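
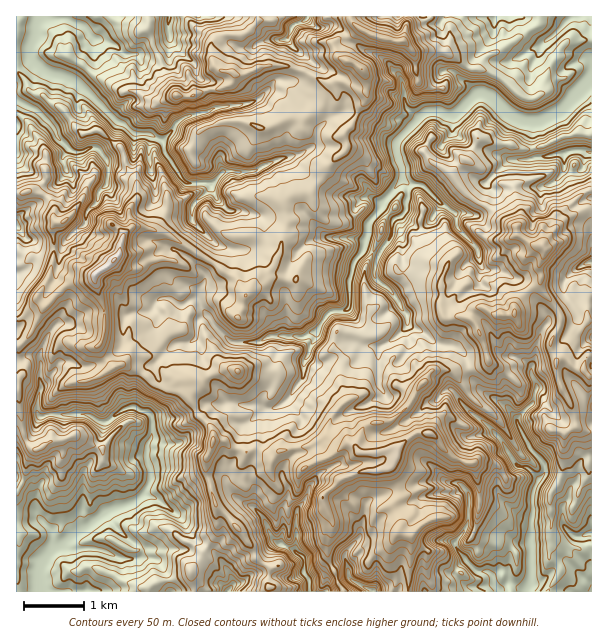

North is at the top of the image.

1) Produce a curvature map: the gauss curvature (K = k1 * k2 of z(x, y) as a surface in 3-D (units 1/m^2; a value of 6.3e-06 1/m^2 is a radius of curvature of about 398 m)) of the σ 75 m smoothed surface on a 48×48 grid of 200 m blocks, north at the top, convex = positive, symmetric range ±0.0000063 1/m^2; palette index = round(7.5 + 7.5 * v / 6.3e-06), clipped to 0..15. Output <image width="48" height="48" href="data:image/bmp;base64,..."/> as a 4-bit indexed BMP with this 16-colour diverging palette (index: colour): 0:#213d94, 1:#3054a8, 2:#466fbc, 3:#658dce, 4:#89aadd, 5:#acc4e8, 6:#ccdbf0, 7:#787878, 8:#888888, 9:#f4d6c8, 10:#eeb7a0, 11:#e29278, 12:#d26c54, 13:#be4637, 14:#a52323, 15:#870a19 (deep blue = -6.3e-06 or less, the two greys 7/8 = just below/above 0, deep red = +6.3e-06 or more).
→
<image width="48" height="48" href="data:image/bmp;base64,Qk32BAAAAAAAAHYAAAAoAAAAMAAAADAAAAABAAQAAAAAAIAEAAATCwAAEwsAABAAAAAAAAAAlD0hAKhUMAC8b0YAzo1lAN2qiQDoxKwA8NvMAHh4eACIiIgAyNb0AKC37gB4kuIAVGzSADdGvgAjI6UAGQqHAHd3eJh3nEhYjbffqQcKH3Zpl3h4dolXeHh3iIdXeTbodXggXsdPW0ZnWWl5eGdoeHh3eZiXl5imeHoP8HkXinh3eExXeXeneHh3hmiHeIZmV4U5D4ZKZ4h1iiaXd3h3Z5hnd3qHeHhFZ4mPkoqXl4qWmPqnd5iXmGh3eHdnepiGdsmHZXfHV3iEOIgIiHdZd2p3d3h4eHyXpXg4epuGZ4d3n/DHd4h1uXmHeHiHd2iImFuJV2+IiIh2aHeHdmWZiIiIeGeHZXh3d3d5SkgYmHZ4do8JmZS4djioh5h7aIhlSId4aqSoWIZ3aKo5akqSiGWIeJtYeIh6eIeIfIVoaIpoRnn0bBfDeK+Fd1mIl3Z6h2hpdndnl3mKeETYp6eGhiaXegVomXi39Vh4hnd5h3lEhoxHN3d3h0Onn3mHhXmTeJiIeYd3d4Z293w9V2r3h39mhUheeXd0Z4d4d4dneZN2ZWlJv0uHZ2hImYiba3dmiHeHh4d4hqlmipiZcwonhqWId3eYiIWIh2d4d4d5mKlkdodmirV6cZi42oeHWHiJZ6Z4hnd3d2pd13ZoapuGnKZVZ3mUV3eHV/ZnlWd3h3eXlWRcVqaHbBmIh2CXd3d4ZYdXioh3h3h3d3h7l3l5b5hZd9mHd3eIaZSYiwh3h3d3dolVeHKnc4hniHh3h3h3dVZ3g/7ZaIZ2doimeZOHdIV6iImId4h3WPpmXZCXBnuGe2dnipeXe0eneHSIeIh3eZeIaYsveIeWiXd2j3dnd42Gd0WXiId3d3hoeGfgireHd3Z4d0dndoh2Rsh6d3d4h3iHeYmKmWhneHh4eFd5iYl3dvWGeIeJh3h3aIdoaE53d3hmd4SIaYd2h3n2dnlnV3h3d4d5RW5neYOliIV4iaZid3h3Z4d3dXeHd4nIY1hod/r2Z3zndFlgxll4uHZ3iIh4iGdTeKd5d2B1ixmYdneumX94N3XEhod3d2euh/Rya2fHj5eHiFaa9gpip1avmIV3eHiIQyaqdNOEZ3l4aKUYd4aWhqhgcad4h4d3ls1fq3hVhod3Z/o3hI91pNd2/sl4d4Z4dmRwaJiJhlqYi4VG2PGainkFJYd4h3eHm6R0h4eEeXilaIjXVuZkhnj/anK3doh3aZaIxVioeYi0ttfmhjt0dQnmh7x4pXeKd4dPiapXemZeOTeHadDZdpmHVXeHaHeHZqwphYR4LkSGeadon+eUagbMV3iHeIeIh4d49pjpiJqHelaICHaYh2lmiYh3eIh3J3h3FqiomGZ5iHhtp2ZmqkmHt2h3d3d4WXclpycldohmd3h3aHflRo+FCYand4d4i3iITneZipm3iGeIiHaId2dnOad3d3d3Z3aPDWWYSIiGd3h3hUd5hmiW2JWHZXhov4+Cn1aleHdoh3d5loh2xGdYl3iJiVeedDlpRIWGiHiIiHd5mJh2gpmId2kYopeFNYfIRYd3h3mHd4d3h4h5trh1tnhoqLhQiKW4iIeIiGh3lod3aIdnmniYl4ePgPhsaJq1aId5eGmIeA=="/>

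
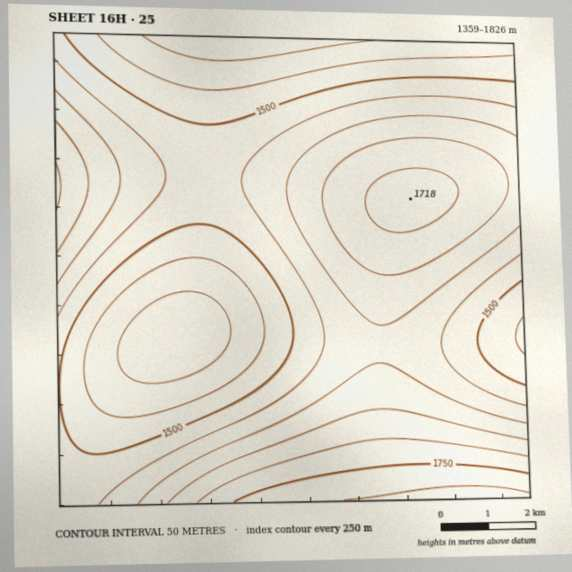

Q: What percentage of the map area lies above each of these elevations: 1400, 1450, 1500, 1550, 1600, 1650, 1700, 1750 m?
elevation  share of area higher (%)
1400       95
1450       85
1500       70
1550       52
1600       35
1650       21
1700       9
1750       4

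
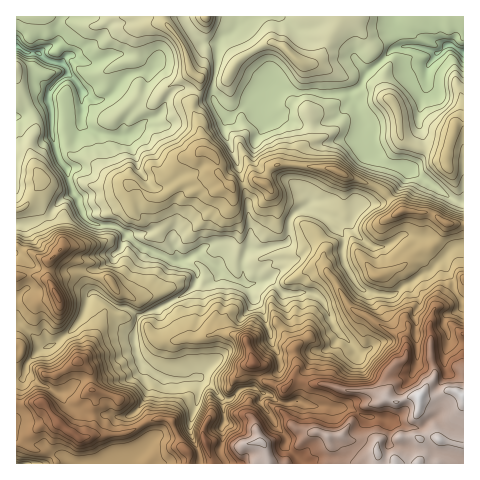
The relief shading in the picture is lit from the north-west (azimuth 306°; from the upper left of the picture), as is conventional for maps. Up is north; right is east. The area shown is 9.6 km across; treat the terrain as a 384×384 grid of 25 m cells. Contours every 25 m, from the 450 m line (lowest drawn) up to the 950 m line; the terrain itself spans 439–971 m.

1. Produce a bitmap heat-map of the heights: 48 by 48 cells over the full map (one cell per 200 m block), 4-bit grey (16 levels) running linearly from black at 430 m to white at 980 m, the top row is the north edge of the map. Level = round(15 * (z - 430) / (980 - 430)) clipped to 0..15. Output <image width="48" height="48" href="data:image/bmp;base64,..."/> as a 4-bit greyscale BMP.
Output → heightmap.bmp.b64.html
<image width="48" height="48" href="data:image/bmp;base64,Qk32BAAAAAAAAHYAAAAoAAAAMAAAADAAAAABAAQAAAAAAIAEAAATCwAAEwsAABAAAAAAAAAAAAAAABEREQAiIiIAMzMzAERERABVVVUAZmZmAHd3dwCIiIgAmZmZAKqqqgC7u7sAzMzMAN3d3QDu7u4A////AIiZmZmZmZmZq7vMvN7u3c3d3e7u7u7u7qqqqqqpmZmZq8vLze7tzN3d3d7u7u7u7qqqu8y7qpmZq6vLve7tzN3e7t7u7u7u7qu7zMzLu7qZqorKq97czd7u7t3d3u7u7qq8zLu6qqq7unm6m83Lzd3MzdzMze7u7qvMy6qqqZmqqXe6nNy7zLu7vMzd3e7u7qvMuqu7u5iIh2aZiburuqu7vM3u7u/u7pq6qqu7updmZmZ3iKqay7vM3d3u7u/u74maqqu6iHZlVVVnmpmrzMzd3Mzd3d7u7oiru6uph2VVVVVnm7u6rMvMuqrN3c3t3YiZq7uodmVWZmVWeszKm7qqqIis3czd3Zh4iruodlVmZmZmeby6m6mZh3ebzczczZh3eKqYdlZnd3d3eLuYmqmId3eJvMzcvJh3d4iHZlZ3d4iIibuYmqqXd3iJq7vcvIiIh3d3ZlZ3d3eIiJmIiJmHd4maq7vLu4iImHd3ZmZmZ3d4h3h4h4h2eJqpqqvLqomZunZ3ZmZVZmZ3d2Vnd3d2eZmImpq7qZmaunZmd3dmVVZmZlRWZmZmiYd3eJmqqZmbuXZniHd2ZVVVVURVVVZniGZnd3iZmZmrqHd4h3ZmZlREREREZmZ4h2eIh3eIiZmqmId3dmZmVUREREREVnd4dmiIiId3iZmaqYh2VlVVRERERERVVWeIZniIiIh3eImauph2VVRERERERERVVVZ3Znd3iIiHd4iJqpl2VERERFREREREVWZ3ZnZ3eIiId2Z3mYdlVERVVVVVVVVVVWZmVmeId4iIiFVWZ2RERFVVVVZmZlVWVWZlVWeJiIiJmVVVVUNFVmZmVVZmd2ZmZVVVVVaJmZmZh2ZlVTNFZmZmZmZ3d2Z3ZVVVVVVnmZmHVVZmVDRVZnd3dnd3eGZ4dVVVVVVnd3ZURFZmUzRVZ3dnd3d4iHeIdVVWZmd3ZVREVVZmU0RVZ3Znd3eIh3iHZVZniIdlRDNFZlZlQjRFVmZ3d3eIhmd4d3iJmGREMzRWdkVUMzRERVVmd4iIdWZ4h3d3dUMzMzRndkVEIzNERERWd4iIZWVWZmZVVDMzRFVXdkRDIzMzMzRFVniGRVRFVVVUQzM0VVVWdkRCMzMzMzNERWd1REQ0REVUQzM0VVRWd0RCMzM0QzM0RGZkM0MzM0REQzM0VURVdzQyIyIzRERERWZTMzMzM0REMzM0VUNFZkQyMyIzNERERWVDMzMzM0REMzNFZUMzVkMiMyIjM0RERVVDRDMzMzMzMzNFVDMzRUMyIyIzMzREVVZUVDMzM0REMzNEQzMzRUMzISMzMzM0RWZUVUMzNFVERDM0MzIjREMyISMzMzMzRWZUVUQzNWVVRDMzMzIjMzIRIiMzM0MzRWVURVRERmVVQzMzMzIiMhESIiMzNERDRWREREVVZVVVRDRDIiIhESMzIzM0REREVlRERERVVURFRERDMyIiIjMzMzRERVVVZUVURERERERFVEQzMzMzMzMzMzRERVVWZVVkREREREREVUQzMzMzMw=="/>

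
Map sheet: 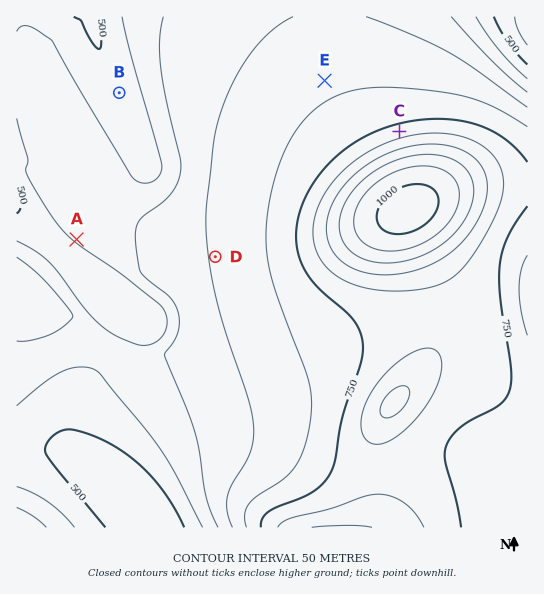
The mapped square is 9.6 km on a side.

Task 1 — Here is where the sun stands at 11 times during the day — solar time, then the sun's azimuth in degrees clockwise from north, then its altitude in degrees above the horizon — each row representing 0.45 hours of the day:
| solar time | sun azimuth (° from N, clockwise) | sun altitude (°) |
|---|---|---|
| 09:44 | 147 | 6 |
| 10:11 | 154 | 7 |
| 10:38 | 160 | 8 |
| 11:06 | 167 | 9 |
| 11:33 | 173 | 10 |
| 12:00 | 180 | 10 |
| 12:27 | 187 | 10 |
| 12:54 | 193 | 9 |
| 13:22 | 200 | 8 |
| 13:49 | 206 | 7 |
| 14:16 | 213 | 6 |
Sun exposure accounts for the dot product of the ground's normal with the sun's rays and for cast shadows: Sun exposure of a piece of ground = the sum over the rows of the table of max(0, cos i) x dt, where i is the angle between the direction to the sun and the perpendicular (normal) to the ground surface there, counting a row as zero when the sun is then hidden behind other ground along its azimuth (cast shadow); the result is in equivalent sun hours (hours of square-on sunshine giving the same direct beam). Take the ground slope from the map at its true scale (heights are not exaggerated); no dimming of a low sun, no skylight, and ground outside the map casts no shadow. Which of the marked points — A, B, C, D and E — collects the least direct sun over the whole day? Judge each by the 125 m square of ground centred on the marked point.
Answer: C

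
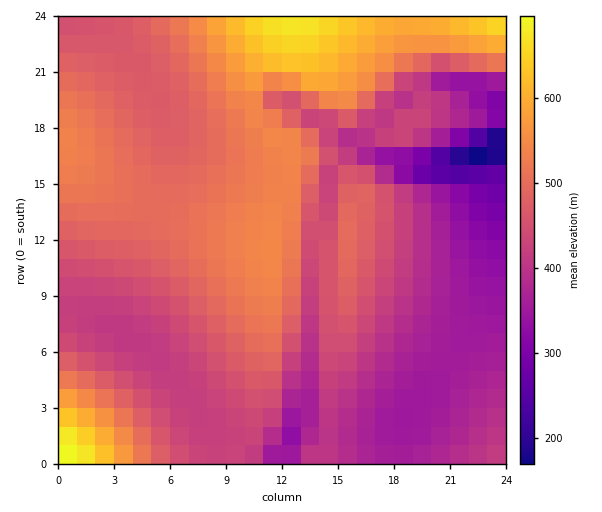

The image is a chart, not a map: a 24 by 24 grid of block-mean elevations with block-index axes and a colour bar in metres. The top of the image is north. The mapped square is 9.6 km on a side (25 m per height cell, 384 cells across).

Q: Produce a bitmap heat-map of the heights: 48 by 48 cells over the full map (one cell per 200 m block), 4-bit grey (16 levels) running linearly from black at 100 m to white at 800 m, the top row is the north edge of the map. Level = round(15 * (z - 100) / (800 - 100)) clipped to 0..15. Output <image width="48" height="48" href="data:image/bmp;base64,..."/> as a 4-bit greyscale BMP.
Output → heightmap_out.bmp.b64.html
<image width="48" height="48" href="data:image/bmp;base64,Qk32BAAAAAAAAHYAAAAoAAAAMAAAADAAAAABAAQAAAAAAIAEAAATCwAAEwsAABAAAAAAAAAAAAAAABEREQAiIiIAMzMzAERERABVVVUAZmZmAHd3dwCIiIgAmZmZAKqqqgC7u7sAzMzMAN3d3QDu7u4A////AN3cy7qZiId3d3d2ZVZ3dmZmZmZmZmZnd93Mu6qZiHd3d3d3ZVVndmZmZVVmZmZmd9zMu6qYiHd3d3d3ZlVmdmZmVVVWZmZmd8zLuqmYh3d3d3d3dlVWdmZmVVVVZmZmZ8y7qpmIh3d3d3d3dlVWdmZmVVVVVmZmZru6qZmId3d3d3d3d2VWd2ZmZVVVVmZmZrqqmZiId3d3d3d3h2VWd2ZmZVVVVmZmZqqZmIiHd3d3d3eIh2VWd3ZmZlVVVWZmZpmZiId3d3d3d3iIiHZWd3ZmZmVVVWZmZpmIiHd3d3d3d4iIiHZmd3dmZmZVVWZmZoiId3d3d3d3eIiIiHZmd3d2ZmZlVVZmZoh3d3d3d3d3eIiIiIdmd3d2ZmZmVVVmZod3d3d3d3d3iIiJmYdmeHd3ZmZmZVVVVnd3d3d3d3d4iIiZmYdmeId3dmZmZlVVVXd3d3d3d3eIiImZmYdneId3dmZmZlVVVXd3d3d3d3eIiJmZmZh3eIh3d2ZmZlVVVXd3d3d3d3iIiJmZmZh3eIh3d2ZmZlVVVXd3d3d3d4iIiZmZmZh3eIiHd3ZmZlVVVXd3d3d3eIiImZmZmZh3eIiHd3ZmZlVVVXd3d3d4iIiJmZmZmZh3eIiId3ZmZlVVVXd3d4iIiIiJmZmZmZh3eIiId3dmZlVVVXeIiIiIiIiZmZmZqpmHeJiIh3dmZlVVVYiIiIiIiImZmZmZqpmHeJiIh3dmZlVVVYiIiIiIiJmZmZmZqpmHeJiIh3dmZlVVVYiIiIiIiZmZmZmZqpmHeJmIh3dmZVVVVYiIiIiJmZmZmZmZmpmHeImIh3dmZVVURImZmZmZmZmZmZmZmZmHeImIh3dmZVVURJmZmZmZmZmZmZmZmZmHeImIh3dmZVVERJmZmZmZmZmZmZmZmZmHd4mIiHdmZVVERJmZmZmZiImZmZmZmZmYd4iIh3ZlVVVERJmZmZmZiIiJmZmZmZmYd4iIdmVURERERJmZmZmYiIiJmZmZmZmYd3iHZUQzMzMzM5mZmZmIiIiImZmZmZmZh3dmVURDMiIiIpmZmZmIiIiImZmZmZqZh3ZlVWVVQzIREpmZmZiIiIiIiZmZmqqZh2Zmd3dmVUMyEZmZmZiIiIiIiZmZqqmIdmd3d4d3ZlVDMpmZmYiIiIiImZmZqZiHd3d2d3d3ZmZVRJmZmYiIiIiImZmamYd3eJiHZnd3d2ZmVZmZmIiIiIiImZmpiHeImamIdmd3d2ZVVZmZiIiIiIiJmZqph4iZqqqZh2Z3dmVVRJmYiIiIiIiJmaqqmZmquqqpmHZnZVVERZiIiIiIiIiZmaqqqqu7u6qqmYd3ZVVmZoiIiIiIiIiZmqq7u7u7u7qqqZiId3eIiIiIiIiIiImZqqq7u8y7u7uqqqmZiJmZqoiIiIiIiImZqqu7zMzMu7u6qqqqqqqqqoiIiIiIiJmaqru8zMzMzLu7qqqqqqq7u4iIiIiIiZmaqrvMzMzMzMu7u6qqu7u7vHeIiIiIiZmqq7vMzMzMzMu7u7u7u7u8zA=="/>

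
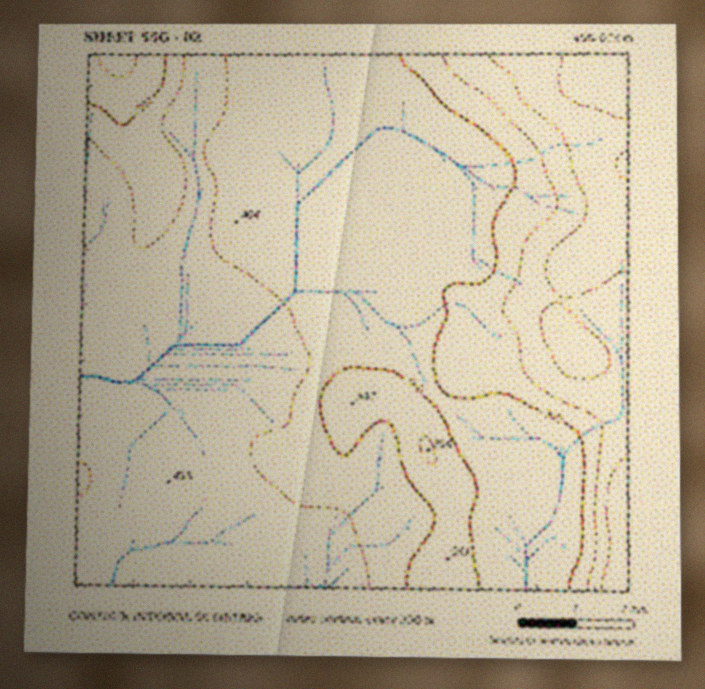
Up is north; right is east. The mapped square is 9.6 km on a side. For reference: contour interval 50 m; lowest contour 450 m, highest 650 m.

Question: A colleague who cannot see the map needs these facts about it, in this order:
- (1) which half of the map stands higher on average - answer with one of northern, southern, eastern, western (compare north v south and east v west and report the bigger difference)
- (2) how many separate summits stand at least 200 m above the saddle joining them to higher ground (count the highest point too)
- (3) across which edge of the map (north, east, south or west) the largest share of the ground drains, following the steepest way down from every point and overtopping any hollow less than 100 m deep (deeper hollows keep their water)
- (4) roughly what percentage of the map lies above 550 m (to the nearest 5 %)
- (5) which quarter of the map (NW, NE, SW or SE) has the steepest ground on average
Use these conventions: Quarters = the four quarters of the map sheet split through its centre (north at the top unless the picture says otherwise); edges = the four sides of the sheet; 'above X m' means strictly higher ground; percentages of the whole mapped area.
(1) The eastern half stands higher on average than the western half.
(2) There is 1 summit with 200 m or more of prominence.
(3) Drainage is mainly to the west: more ground falls towards that edge than towards any other.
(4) Roughly 15 % of the ground is higher than 550 m.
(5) Slopes are steepest in the south-east quarter.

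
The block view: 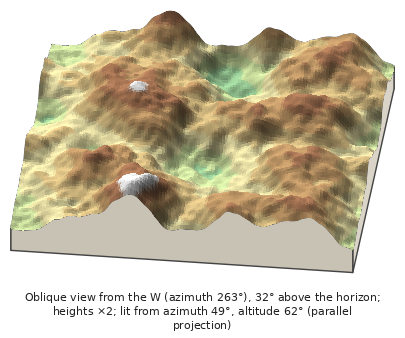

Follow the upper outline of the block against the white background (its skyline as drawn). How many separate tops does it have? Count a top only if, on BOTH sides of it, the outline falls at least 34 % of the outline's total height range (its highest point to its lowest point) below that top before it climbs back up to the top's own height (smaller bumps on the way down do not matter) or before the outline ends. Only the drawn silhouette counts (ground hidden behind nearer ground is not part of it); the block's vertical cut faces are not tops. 0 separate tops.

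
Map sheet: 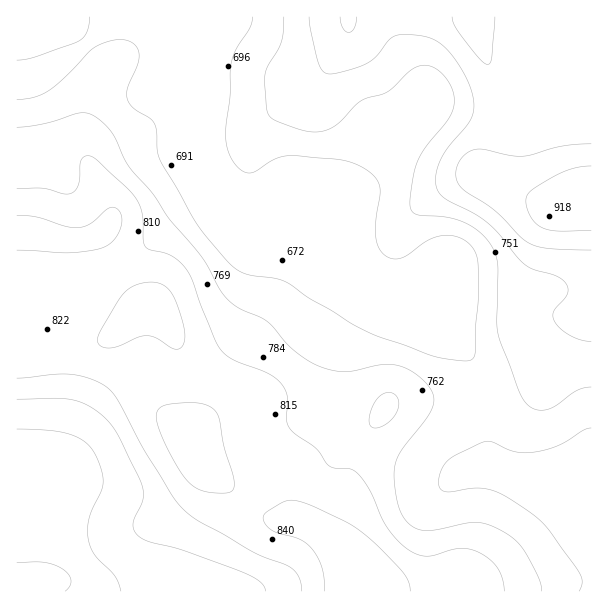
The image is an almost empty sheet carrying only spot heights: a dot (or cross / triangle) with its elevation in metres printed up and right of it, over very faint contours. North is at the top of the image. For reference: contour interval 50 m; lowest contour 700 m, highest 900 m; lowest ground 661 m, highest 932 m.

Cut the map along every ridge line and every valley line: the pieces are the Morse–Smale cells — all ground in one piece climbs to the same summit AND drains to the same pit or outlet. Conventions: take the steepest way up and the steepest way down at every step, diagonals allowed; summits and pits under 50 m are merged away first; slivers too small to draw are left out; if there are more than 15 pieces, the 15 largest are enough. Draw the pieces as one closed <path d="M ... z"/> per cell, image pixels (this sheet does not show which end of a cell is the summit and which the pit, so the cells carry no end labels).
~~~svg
<path d="M195 16l-76 2-14 8-19 20-12 8-38 12-20 2 0 259 4 11 9 6 13 5 29 0 16-3 23-9 31-30 8-1 6 2 13 15 8 19 2 18-4 27 0 18 6 15 12 17 8 25 15 14 46 38 15 6 29 2 22 14 25 28 6 12 1 16 232 0-1-22-31-42-19-18-18-12-24-25-10-20 0-43-2-24-8-18-22-30-13-10-35-14-24-24-61-28-17-12-43-18-9-9-18-9-18-19-18-31-2-12 1-53-3-12-8-15 4-19 6-15z"/><path d="M591 16l-14 1-33 81-17 16-17 7-15 0-58-17-7 10-14 13 0-7 11-24 0-6-18-27-11-21-5-26-196 0 1 22-10 28 0 6 8 15 3 12-1 53 2 12 10 18 13 19 13 13 18 9 9 9 43 18 17 12 61 28 24 24 35 14 13 10 22 30 8 18 2 24 0 43 10 20 24 25 18 12 19 18 32 44z"/><path d="M149 306l-12 4-27 27-12 6-18 5-44 0-12-6-8-13 0 219 35 0 27 10 13 15 7 19 259 0 1-16-6-12-25-28-22-14-29-2-15-6-46-38-15-14-8-25-12-17-6-15 0-18 4-27-2-18-4-12-9-13z"/><path d="M576 16l-181 0-1 11 4 15 11 21 18 27 0 6-11 24 0 5 9-5 12-16 58 17 15 0 17-7 17-16 33-80z"/><path d="M123 16l-106 0-1 50 20 0 38-12 12-8 27-26z"/><path d="M51 548l-35 1 1 43 80-1-6-18-13-15z"/>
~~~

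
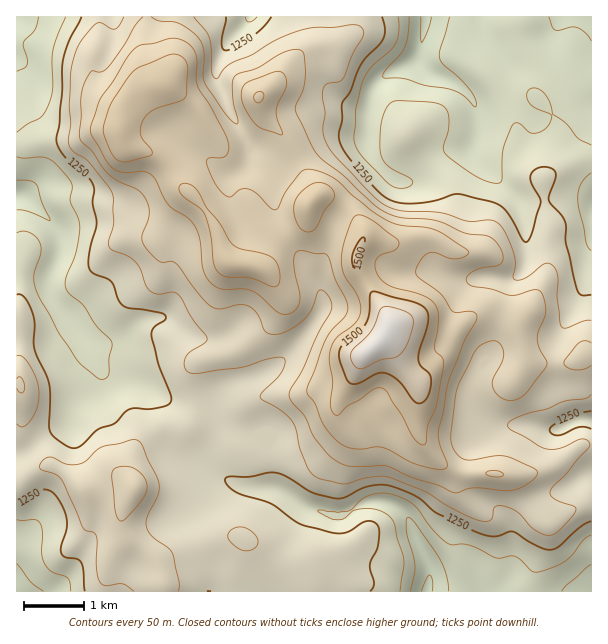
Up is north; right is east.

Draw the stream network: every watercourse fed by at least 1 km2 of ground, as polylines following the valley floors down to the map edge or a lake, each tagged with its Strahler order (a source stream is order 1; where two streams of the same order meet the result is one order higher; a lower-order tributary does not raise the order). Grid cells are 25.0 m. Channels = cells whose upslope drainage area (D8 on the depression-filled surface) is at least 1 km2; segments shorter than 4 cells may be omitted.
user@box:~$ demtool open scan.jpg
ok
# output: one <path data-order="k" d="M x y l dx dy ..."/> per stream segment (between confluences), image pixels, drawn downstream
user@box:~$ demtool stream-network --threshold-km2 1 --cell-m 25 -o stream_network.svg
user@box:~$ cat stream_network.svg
<path data-order="1" d="M50 591l-33 0"/><path data-order="1" d="M507 579l-12 12-15 0"/><path data-order="1" d="M17 548l0 43"/><path data-order="2" d="M387 503l12 6 9 9 2 6 1 1 0 3 5 8 0 3 6 9 0 3 4 7 2 9 1 2 0 15-1 1 0 5-2 1"/><path data-order="2" d="M273 488l3 0 9 4 9 8 2 0 3 3 10 6 3 0 2 1 7 0 2 2 10 0 2 1 13 0 8-6 9-4 6 0 1-2 12 0 3 2"/><path data-order="2" d="M228 480l2 2 3 0 4 3 5 0 1 1 27 0 3 2"/><path data-order="1" d="M215 479l10 0 3 1"/><path data-order="1" d="M267 450l0 32 6 6"/><path data-order="1" d="M513 426l24 0"/><path data-order="2" d="M537 426l3 0 2 2 6 0 1 1 11 0 6-3 3-3 6-1 1-2 15 0"/><path data-order="1" d="M72 416l0-5 2-1 1-6 24-24 0-12-1-3"/><path data-order="1" d="M131 380l-12 0-2-2-4 0-3-1-12-12"/><path data-order="1" d="M477 371l-7 15 0 16 3 6 15 15 40 0 2 2 6 0 1 1"/><path data-order="2" d="M98 365l-3-3-6-12 0-3-11-15-1-5"/><path data-order="1" d="M219 338l-27 0-6-3-4-5-2 0-10-10-3 0-2-2-12 0"/><path data-order="3" d="M77 327l-3-3-6-10-14-14-4-9 0-16 9-18 0-5 1-1 0-15-1-2 0-3-3-3 0-1-30-30-5 0-1-2"/><path data-order="2" d="M153 318l-6 0-6 3-18 18-3 2-4 0-2 1-22 0-15-15"/><path data-order="1" d="M170 305l-3 6-6 6-6 0-2 1"/><path data-order="1" d="M582 291l3-6 0-6 2-1 0-5 1-1 2-9 1-2 0-55"/><path data-order="1" d="M320 288l0 3 1 2 0 18-7 10 0 2-12 13 0 2-6 6 0 1-24 24-15 8-9 1-2 2-4 0-2 1-3 0-1 2-6 1-15 15 0 12 1 2 0 4 2 2 0 15-2 1-1 9-2 2 0 19 15 15"/><path data-order="2" d="M479 278l36 0 10-11 0-6 2-1 0-27-2-2 0-7-1-2-2-10-1-2-2-7-4-6 0-2-39-39 0-3-2-1 0-12 2-2 0-4 1-2 0-21-1-1-2-8-3-3 0-1-12-12-10-6-8-2-12-6-10-10 0-6"/><path data-order="1" d="M438 273l6 2 2 1 4 0 2 2 27 0"/><path data-order="1" d="M32 192l-2 2-9 0-1 1"/><path data-order="1" d="M398 182l-3 0-21-21-5-9 0-5-1-1 0-35 1-1 2-14 1-1 0-3 3-6 14-14 6-3 3 0 15-7 3-3 1 0 2-3"/><path data-order="1" d="M251 158l0-5-2-1"/><path data-order="2" d="M249 152l-3-6 0-6-4-9-3-3-2-5-3-3-9-18-1-7-6-12 0-5-2-1 0-9 11-23 21-22 3-6"/><path data-order="1" d="M191 149l10 7 2 0 15 15 6 3 9 0 6-3 10-10 0-9"/><path data-order="1" d="M33 80l-3-3 0-2-13-13 0-6"/><path data-order="2" d="M419 56l0-5 1-1 0-5 2-1 0-6 1-2 0-6 2-1 0-8 1-1 0-3"/><path data-order="1" d="M501 56l-15-20-4-9 0-10-2 0"/><path data-order="1" d="M591 53l0-36"/>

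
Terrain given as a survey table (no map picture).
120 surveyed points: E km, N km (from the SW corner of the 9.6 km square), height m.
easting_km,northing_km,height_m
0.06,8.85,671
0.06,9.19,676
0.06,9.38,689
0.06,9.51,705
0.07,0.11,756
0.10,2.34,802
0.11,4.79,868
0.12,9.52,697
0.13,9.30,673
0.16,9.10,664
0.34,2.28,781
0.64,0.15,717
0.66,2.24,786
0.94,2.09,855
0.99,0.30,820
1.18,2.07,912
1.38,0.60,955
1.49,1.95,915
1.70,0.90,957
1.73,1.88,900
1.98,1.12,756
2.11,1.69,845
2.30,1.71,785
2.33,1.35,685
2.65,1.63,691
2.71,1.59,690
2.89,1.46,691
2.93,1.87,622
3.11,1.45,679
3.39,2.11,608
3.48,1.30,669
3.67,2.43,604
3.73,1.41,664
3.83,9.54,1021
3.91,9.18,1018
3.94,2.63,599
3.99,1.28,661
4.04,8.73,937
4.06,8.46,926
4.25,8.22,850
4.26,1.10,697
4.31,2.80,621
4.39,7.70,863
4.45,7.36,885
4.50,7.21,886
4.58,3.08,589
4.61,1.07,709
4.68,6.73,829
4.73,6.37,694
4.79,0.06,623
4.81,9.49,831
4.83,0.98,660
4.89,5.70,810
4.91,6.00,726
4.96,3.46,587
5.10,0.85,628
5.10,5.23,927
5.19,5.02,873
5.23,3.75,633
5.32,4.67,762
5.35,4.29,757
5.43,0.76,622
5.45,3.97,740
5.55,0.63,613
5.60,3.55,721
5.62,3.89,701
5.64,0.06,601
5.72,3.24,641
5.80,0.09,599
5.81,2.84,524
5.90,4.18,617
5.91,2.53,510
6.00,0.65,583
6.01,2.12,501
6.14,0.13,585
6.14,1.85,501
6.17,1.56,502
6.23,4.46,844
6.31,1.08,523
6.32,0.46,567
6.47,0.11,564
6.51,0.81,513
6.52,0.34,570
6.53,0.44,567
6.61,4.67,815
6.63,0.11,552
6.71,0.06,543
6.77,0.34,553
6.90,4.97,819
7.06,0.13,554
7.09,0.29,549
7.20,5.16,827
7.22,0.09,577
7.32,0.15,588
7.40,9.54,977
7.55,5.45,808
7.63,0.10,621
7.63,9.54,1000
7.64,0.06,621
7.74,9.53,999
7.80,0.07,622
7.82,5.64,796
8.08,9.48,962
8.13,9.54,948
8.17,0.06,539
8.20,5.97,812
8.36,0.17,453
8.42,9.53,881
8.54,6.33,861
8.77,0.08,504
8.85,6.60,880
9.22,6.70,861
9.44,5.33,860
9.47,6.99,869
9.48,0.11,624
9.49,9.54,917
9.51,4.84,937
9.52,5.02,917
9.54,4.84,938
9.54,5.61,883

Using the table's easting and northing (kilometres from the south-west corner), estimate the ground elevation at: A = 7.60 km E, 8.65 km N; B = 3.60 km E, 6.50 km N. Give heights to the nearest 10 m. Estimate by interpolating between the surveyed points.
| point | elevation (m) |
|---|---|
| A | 930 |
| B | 740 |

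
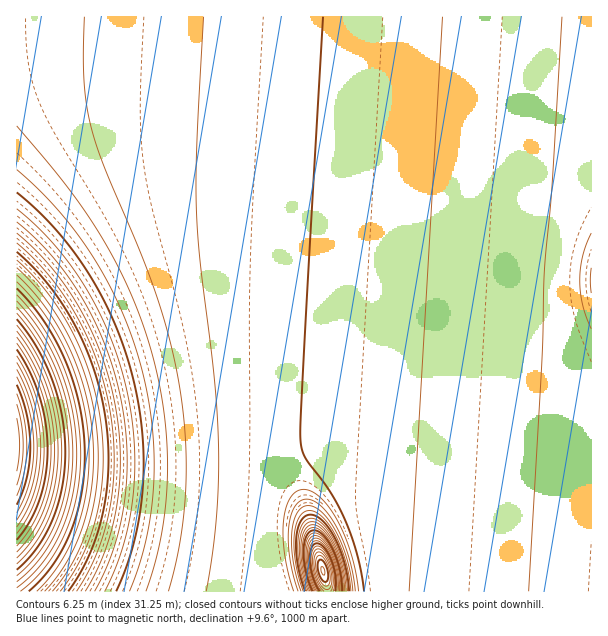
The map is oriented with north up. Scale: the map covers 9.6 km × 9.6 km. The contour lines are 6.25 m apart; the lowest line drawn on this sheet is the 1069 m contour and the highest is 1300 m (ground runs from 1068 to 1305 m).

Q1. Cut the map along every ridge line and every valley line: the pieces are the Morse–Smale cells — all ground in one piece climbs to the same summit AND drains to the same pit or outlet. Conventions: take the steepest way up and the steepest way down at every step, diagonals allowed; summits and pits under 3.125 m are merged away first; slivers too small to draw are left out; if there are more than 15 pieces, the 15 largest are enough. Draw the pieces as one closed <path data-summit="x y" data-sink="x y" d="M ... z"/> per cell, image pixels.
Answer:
<path data-summit="17 444" data-sink="591 281" d="M591 16l-575 1 1 575 259 0-6-32-4-30 4-38 10-24 11-11 18-7 47 0 236 14z"/><path data-summit="323 570" data-sink="591 281" d="M356 450l-53 1-12 6-14 16-7 19-4 38 5 39 7 23 314-1-1-127z"/>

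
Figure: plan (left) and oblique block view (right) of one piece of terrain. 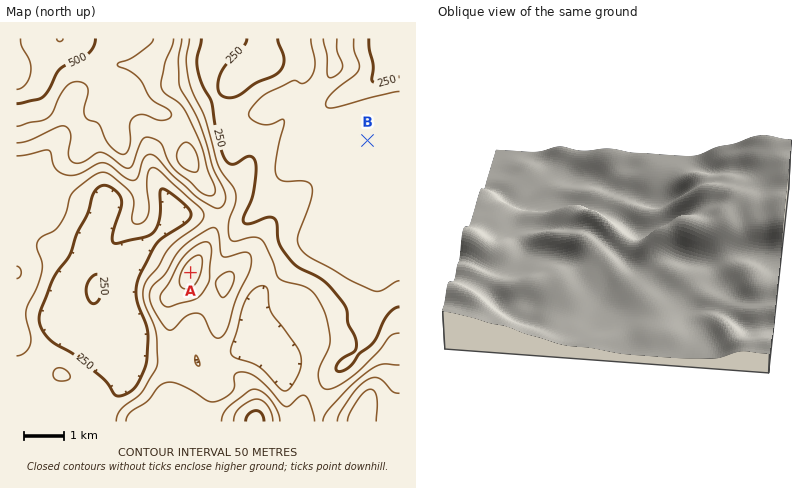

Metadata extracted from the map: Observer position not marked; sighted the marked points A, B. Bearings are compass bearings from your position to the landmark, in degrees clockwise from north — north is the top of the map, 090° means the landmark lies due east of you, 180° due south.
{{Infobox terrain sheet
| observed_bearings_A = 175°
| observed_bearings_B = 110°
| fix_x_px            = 173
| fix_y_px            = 70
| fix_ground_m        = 380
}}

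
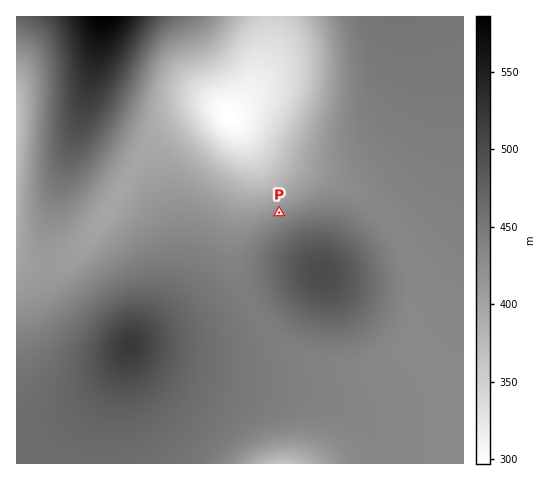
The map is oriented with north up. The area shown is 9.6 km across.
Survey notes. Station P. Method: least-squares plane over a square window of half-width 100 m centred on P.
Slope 4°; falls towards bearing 334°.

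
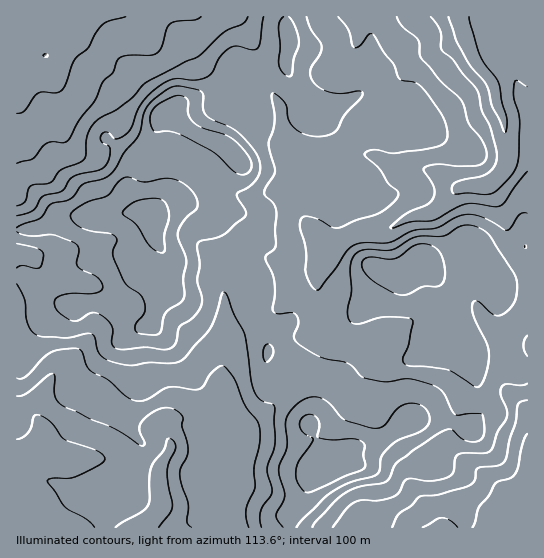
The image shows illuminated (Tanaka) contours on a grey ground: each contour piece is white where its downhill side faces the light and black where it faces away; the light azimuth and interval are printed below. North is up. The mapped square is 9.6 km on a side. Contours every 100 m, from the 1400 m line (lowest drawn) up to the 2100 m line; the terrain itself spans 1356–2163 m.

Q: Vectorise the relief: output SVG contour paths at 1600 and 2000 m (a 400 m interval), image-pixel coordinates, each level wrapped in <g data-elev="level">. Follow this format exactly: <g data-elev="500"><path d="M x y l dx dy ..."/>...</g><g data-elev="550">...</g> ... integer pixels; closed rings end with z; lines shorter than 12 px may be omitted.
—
<g data-elev="1600"><path d="M392 527l7-13 12-8 8-9 19-2 29-9 7-5 2-10 2-3 19-2 6-3 3-5 4-19 5-16 3-18 3-3 6-2"/><path d="M17 396l9-2 21-18 6-2 2 3 0 18 6 9 30 15 23 9 28 18 3-3-5-10-1-6 6-9 9-7 8-3 8 0 8 3 5 7-1 8 6 20-1 9-6 13-1 7 8 28-1 19 5 5"/><path d="M527 171l-12 15-10 16-5 4-6 1-19-3-9 0-9 3-23 13-23 2-18 6-3-1 16-13 20-9 7-6 1-5 0-5-10-18 1-4 13-3 20 2 19 0 7-4 3-7-1-6-4-9-13-17-7-22-21-20-19-22-2-5 0-9-2-5-16-14-5-9"/><path d="M201 17l-6 3-18 1-7 3-4 6-5 17-6 7-6 1-22 0-8 3-2 4-4 11-10 9-8 19-15 18-11 21-6 3-10-1-6 1-4 3-10 13-16 4"/></g><g data-elev="2000"><path d="M304 491l3 2 4-1 34-16 16-5 4-3 0-3-2-10 2-9-2-4-9-3-21 1-14-2-2-3 2-8 0-6-4-5-5-2-8 4-2 8 3 7 10 6-14 22-3 10 1 11z"/><path d="M142 334l12 1 5-2 7-20 15-11 3-5-1-19 3-17-8-22 0-6 7-13 12-11 1-6-3-8-5-6-8-6-9-4-10 0-18 3-15-5-5 0-7 5-10 13-23 8-11 7-4 5 3 7 8 5 10 4 19 3 6 4 1 4-4 11 2 8 10 21 4 5 11 7 5 9-1 10-7 9-2 5 2 5z"/><path d="M238 174l7 0 5-4 2-7-4-8-9-10-9-8-28-9-8-5-6-9 0-12-2-4-5-2-7 0-13 7-7 6-4 10 1 8 3 4 17 1 15 5 28 16 18 17z"/></g>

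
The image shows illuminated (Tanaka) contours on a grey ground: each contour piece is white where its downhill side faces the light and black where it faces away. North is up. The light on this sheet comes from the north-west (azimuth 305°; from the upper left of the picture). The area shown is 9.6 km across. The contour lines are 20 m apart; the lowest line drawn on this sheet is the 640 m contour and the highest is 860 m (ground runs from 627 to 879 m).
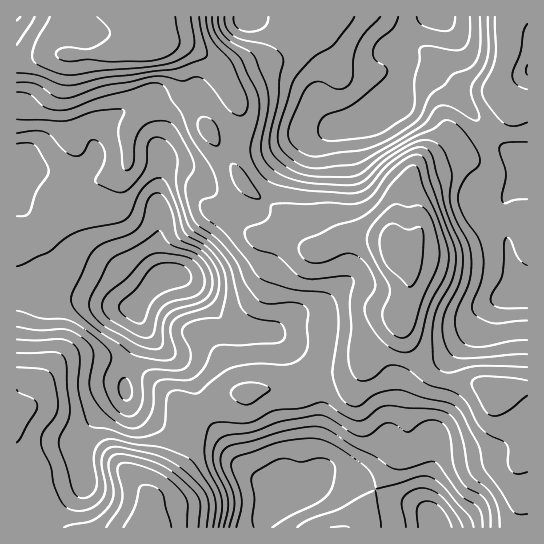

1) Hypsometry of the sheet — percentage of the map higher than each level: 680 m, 92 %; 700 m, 84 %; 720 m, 73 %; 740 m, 58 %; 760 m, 46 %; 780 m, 34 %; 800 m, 23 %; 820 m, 12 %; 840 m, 7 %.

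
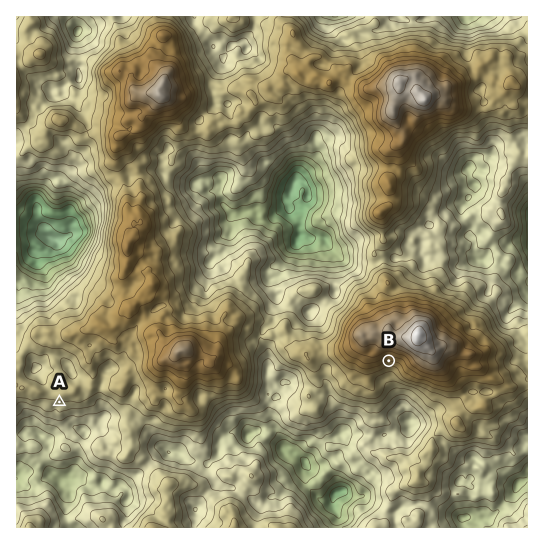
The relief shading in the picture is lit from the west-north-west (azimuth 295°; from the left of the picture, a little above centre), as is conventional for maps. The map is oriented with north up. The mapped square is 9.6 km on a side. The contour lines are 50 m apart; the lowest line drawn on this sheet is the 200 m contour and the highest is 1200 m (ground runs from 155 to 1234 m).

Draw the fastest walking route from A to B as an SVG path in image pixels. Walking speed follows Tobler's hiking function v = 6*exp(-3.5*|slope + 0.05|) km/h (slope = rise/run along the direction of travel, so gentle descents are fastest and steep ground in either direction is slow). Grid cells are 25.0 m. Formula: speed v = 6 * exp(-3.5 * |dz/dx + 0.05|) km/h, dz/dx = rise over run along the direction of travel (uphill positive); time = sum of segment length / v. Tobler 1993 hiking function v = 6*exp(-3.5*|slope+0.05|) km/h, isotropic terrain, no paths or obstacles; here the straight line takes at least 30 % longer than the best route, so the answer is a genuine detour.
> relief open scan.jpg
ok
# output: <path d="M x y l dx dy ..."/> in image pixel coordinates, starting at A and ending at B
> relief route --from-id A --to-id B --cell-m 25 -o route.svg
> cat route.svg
<path d="M59 402l20 0 6-3 2 0 11-5 3 0 10 5 4 4 16 8 3 0 3 2 4 4 2 1 10 0 2 1 3 3 15 7 16 0 10 5 2 0 2-1 19-19 8-4 9 0 3 1 15 0 12-6 12 0 9-6 7-2 6-7 14-7 2-5 3-3 5-2 14 0 8 4 2 0 6-3 9 0 13-7 4-4 6-2"/>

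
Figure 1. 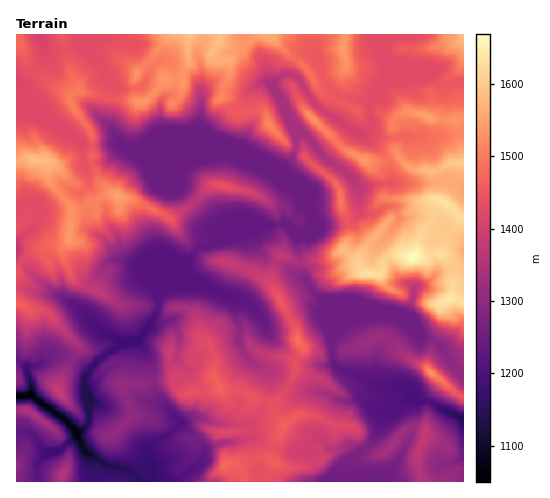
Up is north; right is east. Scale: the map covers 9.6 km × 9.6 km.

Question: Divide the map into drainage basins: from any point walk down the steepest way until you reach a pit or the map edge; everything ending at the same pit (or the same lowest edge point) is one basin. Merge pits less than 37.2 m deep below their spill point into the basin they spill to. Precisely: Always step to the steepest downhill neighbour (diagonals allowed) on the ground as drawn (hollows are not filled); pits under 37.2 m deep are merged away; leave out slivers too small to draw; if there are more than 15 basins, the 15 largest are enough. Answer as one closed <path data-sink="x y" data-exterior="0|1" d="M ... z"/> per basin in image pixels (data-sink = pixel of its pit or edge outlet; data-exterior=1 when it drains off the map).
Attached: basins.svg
<path data-sink="17 396" data-exterior="1" d="M463 34l-290 0-36 38-2 6 2 24-32-5-7-3-9 0-9-4-9 6 2 11 19 27 0 29 6 16 5 8 12 7-10 1-11 6-40-37-9-2 4 6 1 14 21 24-1 33-7 6-17-1-5 6-14 6-11 15 1 211 260-1 0-17-3-4 0-5 3-16 7-14-7-5-4-14 15-18 8-16-1-10 8-11 0-4-6-7-1-11-24-42 0-11 5-17 7-3 14 7 7 0 10-4 15-1 13-8 15 12 5 11 15 1 8 12 21 10 28 9 16-6 1-3 2-22-6-14-7-6-26 1 2-13 6-11 11-12 8-17 7 4 12 11 3 0z"/><path data-sink="463 420" data-exterior="1" d="M343 250l-13 8-15 1-10 4-7 0-11-6-7-1-7 15-1 16 23 39 2 14 6 7-1 6-7 9 0 13-7 13-15 18 4 14 7 5-7 14-3 16 0 5 3 4 0 17 186 1 1-180-12-4-18 7-35-12-13-7-8-12-15-1-5-11z"/><path data-sink="41 35" data-exterior="1" d="M172 34l-155 0-1 127 15-2 23 5 40 37 11-6 10 0-12-8-5-8-6-16 0-29-19-27-2-11 9-6 9 4 9 0 7 3 32 5-2-24 2-6 14-13 10-14z"/><path data-sink="17 250" data-exterior="1" d="M31 159l-15 3 0 23 12 12 2 8-2 13-12 10 1 43 10-15 14-6 5-6 17 1 7-6 1-33-21-24-2-18-3-3z"/><path data-sink="463 250" data-exterior="1" d="M445 202l-3 1-8 16-11 12-6 11-2 13 29 1 6 7 4 11-3 23 12 4 1-83z"/>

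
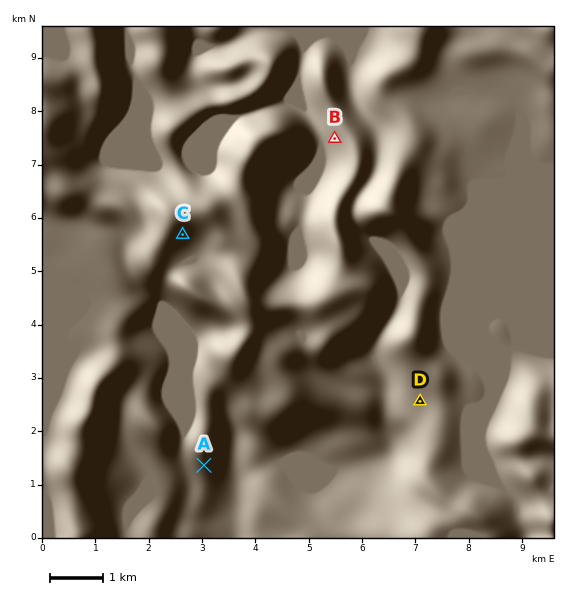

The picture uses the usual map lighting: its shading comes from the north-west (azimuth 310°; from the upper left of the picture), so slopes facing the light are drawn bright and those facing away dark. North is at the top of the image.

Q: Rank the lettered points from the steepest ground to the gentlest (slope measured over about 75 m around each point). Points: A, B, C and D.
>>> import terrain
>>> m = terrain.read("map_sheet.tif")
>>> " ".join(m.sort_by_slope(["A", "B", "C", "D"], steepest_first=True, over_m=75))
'B C A D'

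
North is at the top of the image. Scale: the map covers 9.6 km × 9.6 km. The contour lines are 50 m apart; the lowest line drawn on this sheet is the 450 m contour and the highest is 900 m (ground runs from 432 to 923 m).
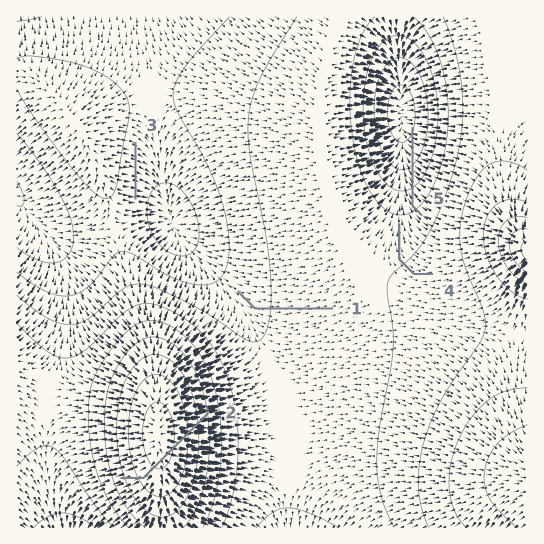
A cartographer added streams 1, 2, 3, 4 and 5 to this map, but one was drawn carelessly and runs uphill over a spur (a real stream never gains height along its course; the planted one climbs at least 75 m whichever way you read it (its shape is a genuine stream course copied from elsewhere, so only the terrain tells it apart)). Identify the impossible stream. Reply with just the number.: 2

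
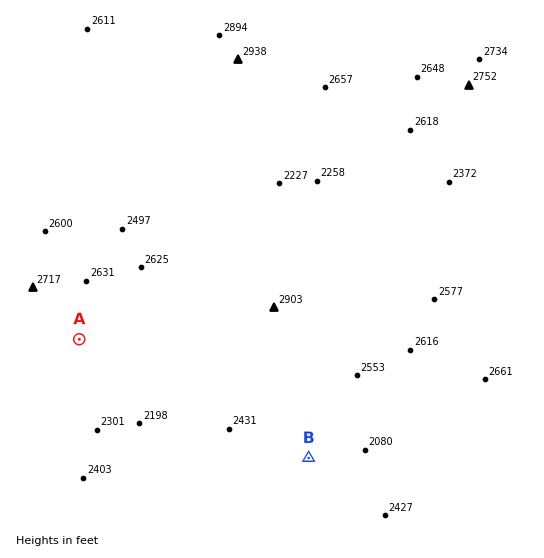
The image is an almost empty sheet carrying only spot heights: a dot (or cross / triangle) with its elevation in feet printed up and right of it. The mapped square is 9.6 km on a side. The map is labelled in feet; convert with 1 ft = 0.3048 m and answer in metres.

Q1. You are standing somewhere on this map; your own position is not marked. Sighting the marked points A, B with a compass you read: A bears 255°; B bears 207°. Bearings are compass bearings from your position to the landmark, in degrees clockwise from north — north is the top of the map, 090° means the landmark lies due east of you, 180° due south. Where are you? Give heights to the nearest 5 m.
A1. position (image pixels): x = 415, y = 249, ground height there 745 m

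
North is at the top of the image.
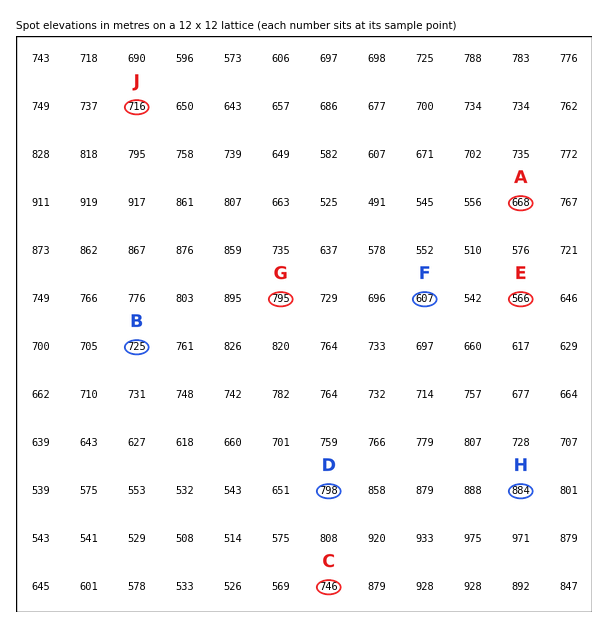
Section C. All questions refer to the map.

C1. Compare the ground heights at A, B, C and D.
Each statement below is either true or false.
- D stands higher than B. true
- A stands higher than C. false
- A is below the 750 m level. true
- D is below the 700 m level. false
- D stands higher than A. true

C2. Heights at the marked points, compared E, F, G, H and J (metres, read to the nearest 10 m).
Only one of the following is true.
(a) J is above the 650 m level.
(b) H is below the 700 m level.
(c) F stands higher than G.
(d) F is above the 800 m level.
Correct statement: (a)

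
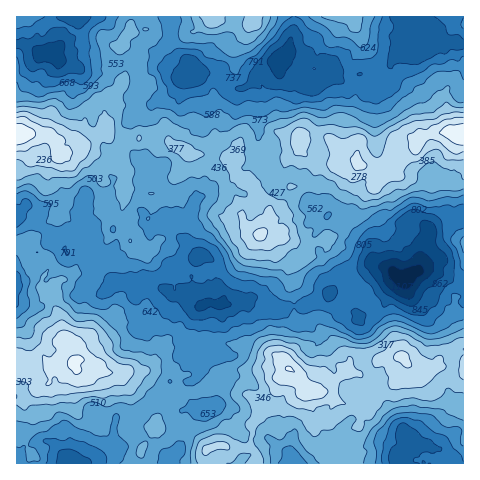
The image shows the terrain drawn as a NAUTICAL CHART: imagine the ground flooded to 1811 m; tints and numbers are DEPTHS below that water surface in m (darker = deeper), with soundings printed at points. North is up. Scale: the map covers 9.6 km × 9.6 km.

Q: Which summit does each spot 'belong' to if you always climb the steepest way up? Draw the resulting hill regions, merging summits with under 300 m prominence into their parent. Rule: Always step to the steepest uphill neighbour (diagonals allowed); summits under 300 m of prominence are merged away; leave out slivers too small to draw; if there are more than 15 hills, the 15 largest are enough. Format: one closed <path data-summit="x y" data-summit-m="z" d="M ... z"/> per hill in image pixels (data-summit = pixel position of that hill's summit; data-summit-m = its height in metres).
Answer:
<path data-summit="24 133" data-summit-m="1785" d="M463 16l-446 0-1 201 5-1 11 1 6 8 19 10 7 12 21-2 3-3 3 10 7 6 6 14 14 12 12 6 5 9 0 14 5 15 7-2 14-8 4-5 7-17 16 4 8 4 25 0-4-12 1-20-4-9-12-10-6 6 1-6-25-26-4-11 2-15-3-12-10-13-6-3-1-9-4-5 0-5 10-21-6-18 1-9 18-12 10-13 9-7 4 0 7 6 7 12 7 4 10-6 9 1 11-3 9-5 3-7 12-3 9-6 17 7 12 12 3 0 4-4 7 2 7-3 4-4 0-9 12 5 21 1 7 7 2 8 6 4 8-10 0-10 16-28 12 5 5-2 8 3 2-9 9-4 11 1 10 6 4 0z"/><path data-summit="462 133" data-summit-m="1765" d="M444 38l-12 1-5 8 0 4-8-3-5 2-12-5-16 28 0 10-8 10-6-4-2-8-7-7-21-1-12-5 0 9-4 4-7 3-7-2-4 4-3 0-12-12-17-7-9 6-12 3-3 7-9 5-11 3-9-1-10 6-7-4-7-12-7-6-4 0-9 7-10 13-18 12-1 9 6 18-10 21 0 5 4 5 1 9 6 3 10 13 3 12-2 15 4 11 5 7 12 9 8 10 0 5 5-5 12 10 4 9-1 20 5 11 9 1 11-3 37 8 11-4 12 1 11-5 10-3 11-12 2-13-14-16-7-14 0-8 7-13 7-8 26 4 13 17 5 25 17 9 12 9 16-7-1-12-15-17 0-7 9-18 9 4 8 11 11-10 25-1 0-175z"/><path data-summit="288 369" data-summit-m="1718" d="M403 278l-13 13-9 17-21 9-19-19-11-6-7 6-10 3-11 5-12-1-11 4-37-8-11 3-9-1-2 9 3 7 11 14 5 16-7 7-10-3-6 4-19-1-1 8 2 12 9 8 7 11 0 7-4 5-7 5-7-2-7-12-18-16-3 8-10 7-5 9-8 2-5 5-18 1-7 5-2 21 5 9-6 7-26 7 81 1-2-12 3-1 10 2-4 6-1 5 224 0 1-10 12-11 29 6 15-15 10-3 0-129-15-1-10-5-5 0-4 4-9-3-12-7z"/><path data-summit="73 363" data-summit-m="1745" d="M29 216l-8 0-5 2 0 245 69 1 27-8 6-7-5-9 2-21 7-5 18-1 5-5 8-2 5-9 10-7 3-8 18 16 7 12 7 2 5-3 6-7 0-7-7-11-9-8-2-12 1-8-6-3-1-6 8-11 1-5 4 13-4 12 17 1 6-4 10 3 6-5 1-7-4-9-12-16-3-7 1-7-3-2-22 1-8-4-16-4-7 17-4 5-14 8-7 2-5-15 0-14-5-9-12-6-14-12-6-14-7-6-3-9-24 4-7-12-19-10z"/>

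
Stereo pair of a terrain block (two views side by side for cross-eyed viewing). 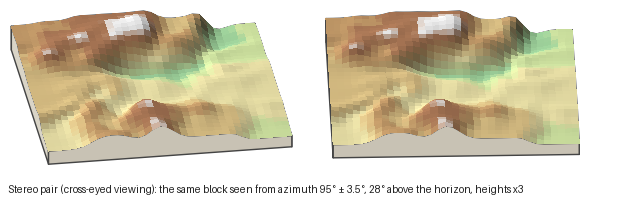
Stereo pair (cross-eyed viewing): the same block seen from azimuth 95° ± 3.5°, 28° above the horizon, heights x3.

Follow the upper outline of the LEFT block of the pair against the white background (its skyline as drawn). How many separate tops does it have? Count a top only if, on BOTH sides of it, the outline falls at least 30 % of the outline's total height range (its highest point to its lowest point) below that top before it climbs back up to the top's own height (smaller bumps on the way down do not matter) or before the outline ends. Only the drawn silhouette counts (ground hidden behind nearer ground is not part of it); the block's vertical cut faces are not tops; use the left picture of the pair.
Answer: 0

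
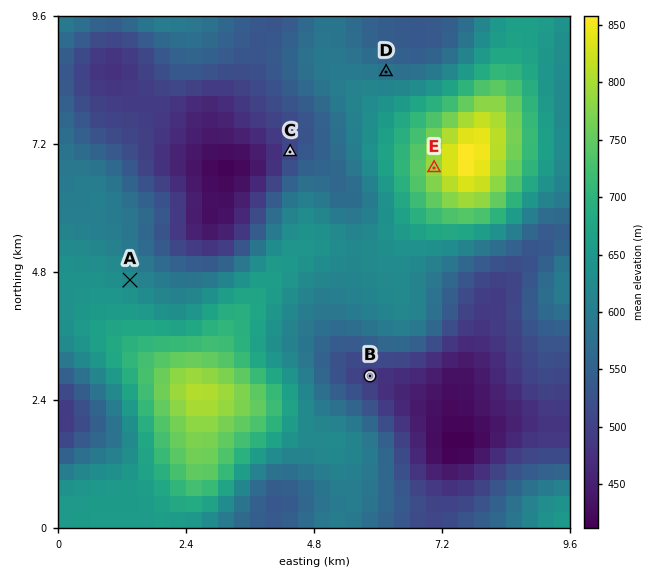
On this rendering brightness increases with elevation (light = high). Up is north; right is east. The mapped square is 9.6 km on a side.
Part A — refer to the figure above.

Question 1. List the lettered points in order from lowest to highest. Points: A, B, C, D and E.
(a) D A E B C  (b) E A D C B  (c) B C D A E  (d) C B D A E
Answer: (c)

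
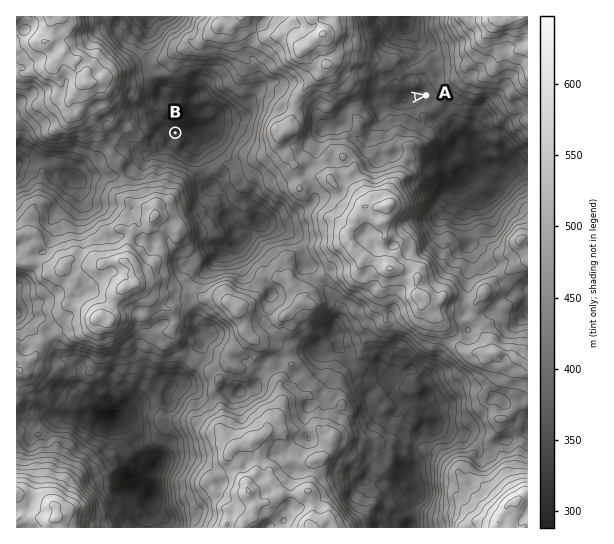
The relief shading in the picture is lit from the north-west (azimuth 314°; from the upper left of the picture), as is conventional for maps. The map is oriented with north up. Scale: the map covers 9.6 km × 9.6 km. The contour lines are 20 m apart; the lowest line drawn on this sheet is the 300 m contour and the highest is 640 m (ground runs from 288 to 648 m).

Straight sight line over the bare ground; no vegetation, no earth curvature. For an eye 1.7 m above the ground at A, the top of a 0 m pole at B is out of sight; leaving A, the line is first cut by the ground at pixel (393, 100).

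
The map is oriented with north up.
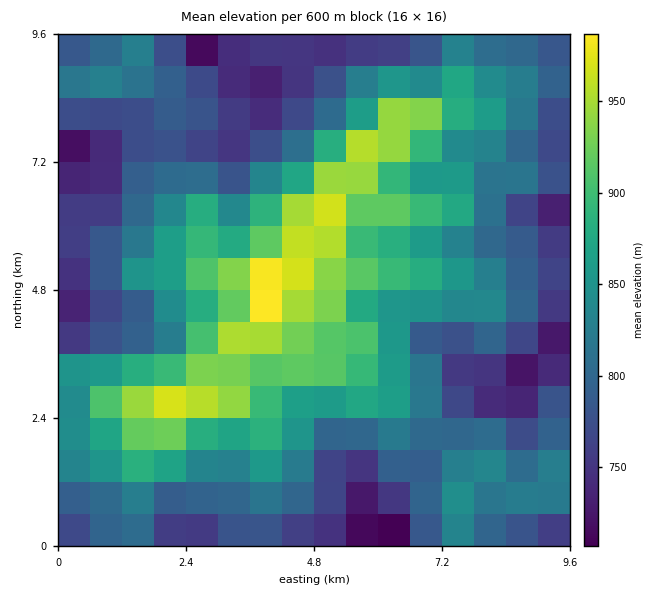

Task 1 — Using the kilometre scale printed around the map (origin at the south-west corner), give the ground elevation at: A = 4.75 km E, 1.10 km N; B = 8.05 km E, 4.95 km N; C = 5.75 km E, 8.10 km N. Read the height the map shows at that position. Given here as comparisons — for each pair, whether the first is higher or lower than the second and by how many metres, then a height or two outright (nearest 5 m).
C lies higher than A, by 65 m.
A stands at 800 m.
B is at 835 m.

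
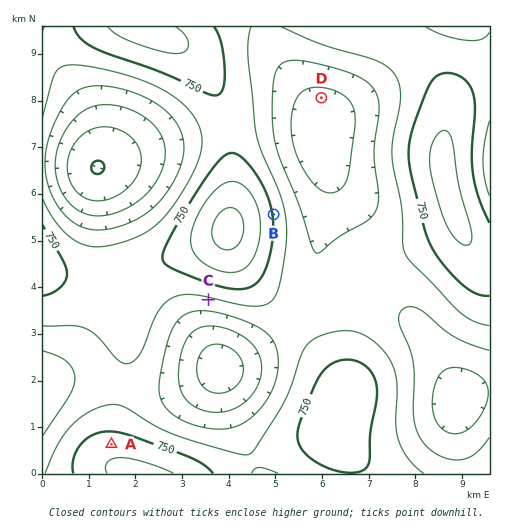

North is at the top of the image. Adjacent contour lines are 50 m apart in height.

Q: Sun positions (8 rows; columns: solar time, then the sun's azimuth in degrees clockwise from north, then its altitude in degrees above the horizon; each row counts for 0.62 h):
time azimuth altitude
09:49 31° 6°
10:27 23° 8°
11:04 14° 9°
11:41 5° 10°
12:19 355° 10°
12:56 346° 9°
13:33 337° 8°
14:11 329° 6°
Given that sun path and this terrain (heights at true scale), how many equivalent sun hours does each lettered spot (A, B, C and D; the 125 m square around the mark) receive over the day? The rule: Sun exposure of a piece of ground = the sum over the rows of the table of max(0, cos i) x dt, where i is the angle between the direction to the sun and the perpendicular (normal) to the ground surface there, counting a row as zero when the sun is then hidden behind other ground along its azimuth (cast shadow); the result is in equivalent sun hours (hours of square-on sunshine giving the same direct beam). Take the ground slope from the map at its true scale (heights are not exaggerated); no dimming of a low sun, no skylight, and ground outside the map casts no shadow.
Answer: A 1.1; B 0.8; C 0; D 0.4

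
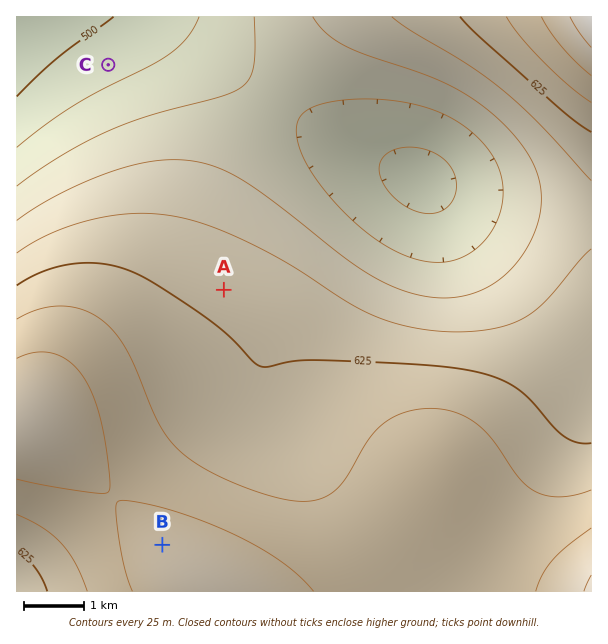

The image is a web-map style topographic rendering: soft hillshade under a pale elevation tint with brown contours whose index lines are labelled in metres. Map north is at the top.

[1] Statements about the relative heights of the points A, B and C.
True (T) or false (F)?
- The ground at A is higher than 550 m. T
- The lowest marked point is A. F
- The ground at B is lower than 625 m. F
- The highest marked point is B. T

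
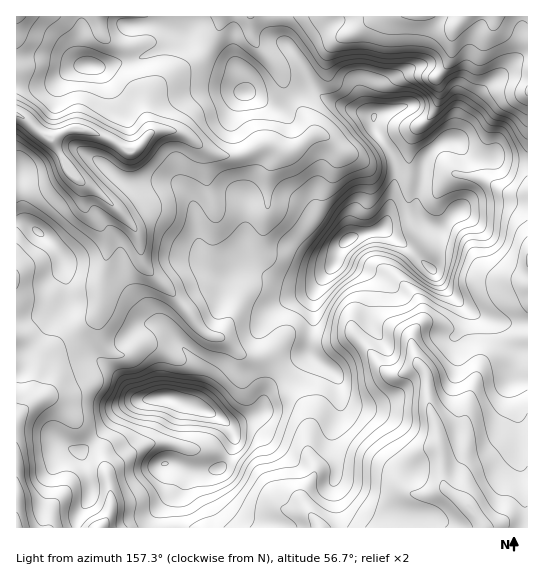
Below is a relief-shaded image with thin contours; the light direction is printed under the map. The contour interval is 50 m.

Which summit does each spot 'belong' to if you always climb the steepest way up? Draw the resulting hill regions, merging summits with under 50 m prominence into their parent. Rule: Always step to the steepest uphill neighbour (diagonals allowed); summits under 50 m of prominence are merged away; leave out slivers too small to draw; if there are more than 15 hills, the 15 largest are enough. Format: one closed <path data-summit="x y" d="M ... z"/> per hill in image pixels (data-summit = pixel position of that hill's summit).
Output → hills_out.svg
<path data-summit="349 239" d="M527 16l-276 0 1 21 4 8 21 22 14 31 13 16 9 17-3 6-19 14-9 0-8-6-11-1-22 11-16 1-15-4-24-17-11-4-22 1-18 17-8 2-18-12-26-10-14 0-19 10-16-11-11-11-7-2 1 76 28-4 25-16 13 13 20 12 30 30 6 11 5 28 32 32 27 35 7 4 13 3 19 16 12 2 15-1 15 17 24 41 0 40 7 15 0 5-11 16-3 8 3 8 15 22 209-1z"/><path data-summit="166 398" d="M85 184l-2 1 1 21 17 21 6 14 0 17-6 19-2 34-6 9-30 19-19 19-5 11-7 30-4 6 17-8 10 3 45 49 11 41 0 20-6 12-5 5 218 1-1-5-13-17-3-8 3-8 11-16 0-5-7-15 0-40-24-41-15-17-15 1-12-2-19-16-13-3-7-4-27-35-32-32-5-28-6-11-30-30z"/><path data-summit="38 231" d="M70 171l-25 16-29 4 1 228 15-20 7-30 5-11 19-19 30-19 7-14 0-20 7-28 0-17-6-14-17-21-3-24z"/><path data-summit="245 93" d="M250 16l-28 0-3 14-11 20-10 10-35 20-14 14-2 8 0 15 3 16 7-2 24 1 29 20 15 4 16-1 22-11 11 1 8 6 9 0 22-17-4-12-18-24-14-31-21-22-4-8z"/><path data-summit="90 66" d="M98 16l-82 1 0 97 7 3 11 11 16 11 19-10 14 0 26 10 18 12 6 0 16-17-4-35-13-21-7-28-16-9-6-6z"/>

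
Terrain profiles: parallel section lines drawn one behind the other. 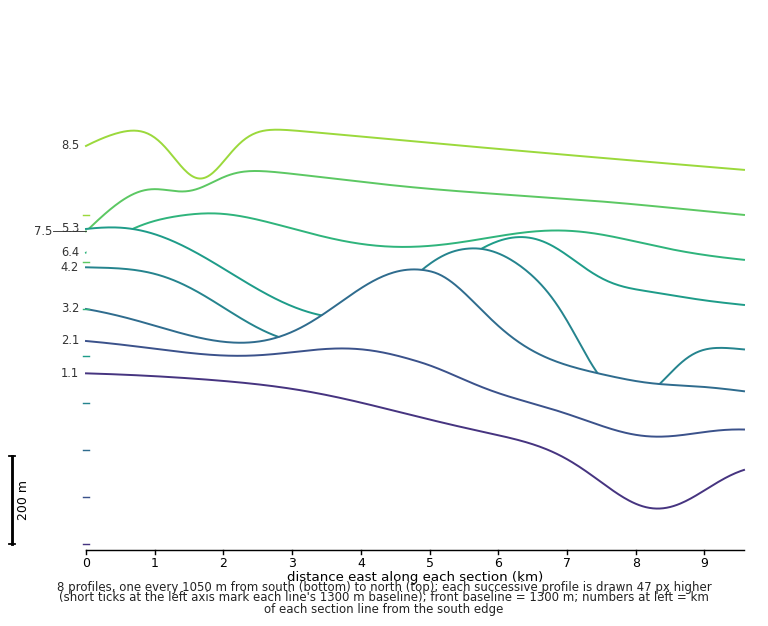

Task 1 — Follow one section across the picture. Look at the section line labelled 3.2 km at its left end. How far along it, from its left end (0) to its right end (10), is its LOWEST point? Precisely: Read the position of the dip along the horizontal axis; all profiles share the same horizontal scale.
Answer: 10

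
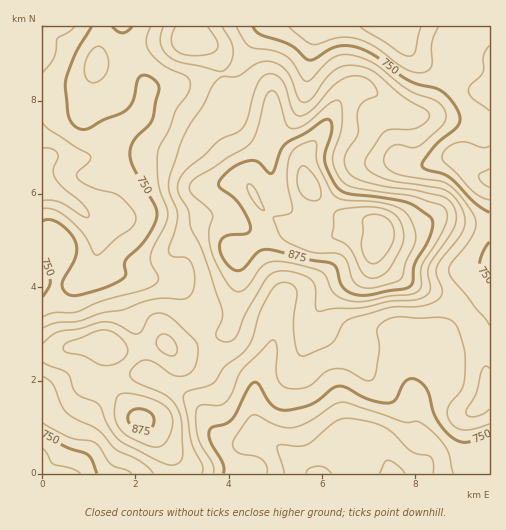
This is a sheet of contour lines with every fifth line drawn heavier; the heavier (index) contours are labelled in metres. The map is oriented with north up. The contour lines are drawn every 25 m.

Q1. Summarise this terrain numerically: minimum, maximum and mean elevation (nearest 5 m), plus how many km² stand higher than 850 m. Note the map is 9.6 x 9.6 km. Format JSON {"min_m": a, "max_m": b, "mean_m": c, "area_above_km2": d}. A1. {"min_m": 670, "max_m": 970, "mean_m": 790, "area_above_km2": 15.3}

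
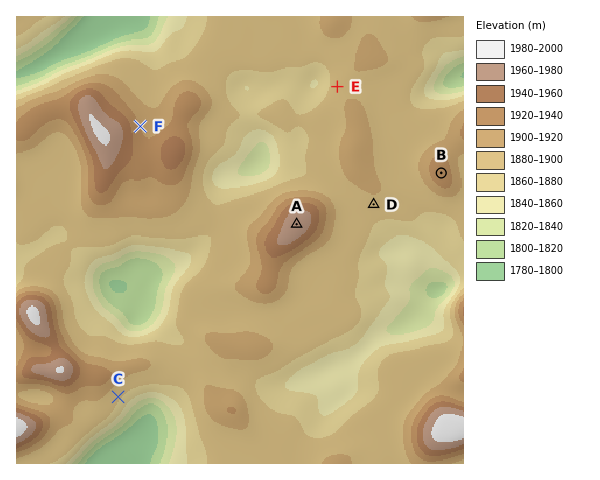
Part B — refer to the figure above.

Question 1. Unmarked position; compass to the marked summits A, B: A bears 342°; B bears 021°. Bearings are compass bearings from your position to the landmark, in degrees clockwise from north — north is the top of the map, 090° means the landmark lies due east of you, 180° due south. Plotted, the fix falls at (354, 401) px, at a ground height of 1865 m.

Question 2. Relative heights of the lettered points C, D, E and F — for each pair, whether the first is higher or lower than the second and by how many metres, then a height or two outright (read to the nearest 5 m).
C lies lower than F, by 35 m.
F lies higher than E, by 30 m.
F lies higher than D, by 30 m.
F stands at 1920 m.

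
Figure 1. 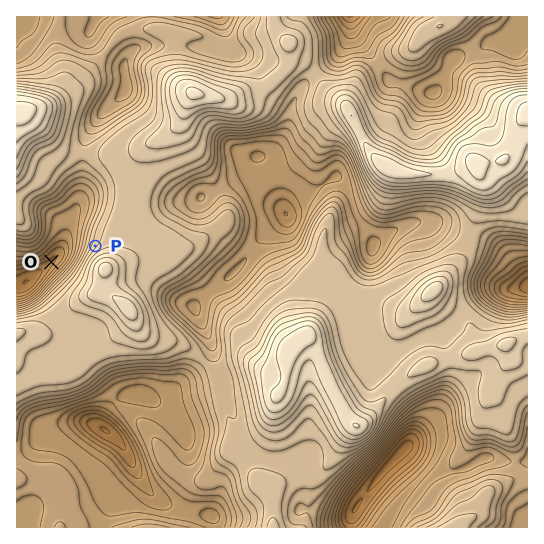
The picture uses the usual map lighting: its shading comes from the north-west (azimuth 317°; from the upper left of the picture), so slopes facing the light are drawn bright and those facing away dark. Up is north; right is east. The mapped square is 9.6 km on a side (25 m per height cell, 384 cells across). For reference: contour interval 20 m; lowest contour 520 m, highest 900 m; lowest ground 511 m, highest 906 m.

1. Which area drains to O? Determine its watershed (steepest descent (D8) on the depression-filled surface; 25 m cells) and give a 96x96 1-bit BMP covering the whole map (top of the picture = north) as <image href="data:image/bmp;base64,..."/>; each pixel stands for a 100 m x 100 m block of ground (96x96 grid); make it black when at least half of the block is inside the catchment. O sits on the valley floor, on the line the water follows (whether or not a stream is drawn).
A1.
<image width="96" height="96" href="data:image/bmp;base64,Qk2+BAAAAAAAAD4AAAAoAAAAYAAAAGAAAAABAAEAAAAAAIAEAAATCwAAEwsAAAIAAAAAAAAA////AAAAAAAAAAAAAAAAAAAAAAAAAAAAAAAAAAAAAAAAAAAAAAAAAAAAAAAAAAAAAAAAAAAAAAAAAAAAAAAAAAAAAAAAAAAAAAAAAAAAAAAAAAAAAAAAAAAAAAAAAAAAAAAAAAAAAAAAAAAAAAAAAAAAAAAAAAAAAAAAAAAAAAAAAAAAAAAAAAAAAAAAAAAAAAAAAAAAAAAAAAAAAAAAAAAAAAAAAAAAAAAAAAAAAAAAAAAAAAAAAAAAAAAAAAAAAAAAAAAAAAAAAAAAAAAAAAAAAAAAAAAAAAAAAAAAAAAAAAAAAAAAAAAAAAAAAAAAAAAAAAAAAAAAAAAAAAAAAAAAAAAAAAAAAAAAAAAAAAAAAAAAAAAAAAAAAAAAAAAAAAAAAAAAAAAAAAAAAAAAAAAAAAAAAAAAAAAAAAAAAAAAAAAAAAAAAAAAAAAAAAAAAAAAAAAAAAAAAAAAAAAAAAAAAAAAAAAAAAAAAAAAAAAAAAAAAAAAAAAAAAAAAAAAAAAAAAAAAAAAAAAAAAAAAAAAAAAAAAAAAAAAAAAAAAAAAAAAAAAAAAAAAAAAAAAAAAAAAAAAAAAAAAAAAAAAAAAAAAAAAAAAAAAAAAAAAAAAAAAAAAAAAAAAAAAAAAAAAAAAAAAAAAAAAAAAAAAAAAAAAAAAAAAAAAAAAAAAAAAAAAAAAAAAAAAAAAAAAAAAAAAAAAAAAAAADwAAAAAAAAAAAAAAH4AAAAAAAAAAAAAAP4AAAAAAAAAAAAAAf4AAAAAAAAAAAAAA/4AAAAAAAAAAAAAB/+AAAAAAAAAAAAAB//gAAAAAAAAAAAAD//wAAAAAAAAAAAAH//4AAAAAAAAAAAAP//4AAAAAAAAAAAAf//4AAAAAAAAAAAA///4AAAAAAAAAAAA///4AAAAAAAAAAAB///4AAAAAAAAAAAD///4AAAAAAAAAAAD///wAAAAAAAAAAAD///wAAAAAAAAAAAD///wAAAAAAAAAAAD///wAAAAAAAAAAAD///wAAAAAAAAAAAD///wAAAAAAAAAAAD///wAAAAAAAAAAAD///wAAAAAAAAAAAD///wAAAAAAAAAAAD///4AAAAAAAAAAAD///4AAAAAAAAAAAD/gAMAAAAAAAAAAAD/AAAAAAAAAAAAAAD+AAAAAAAAAAAAAAD8AAAAAAAAAAAAAAD4AAAAAAAAAAAAAADwAAAAAAAAAAAAAADgAAAAAAAAAAAAAADAAAAAAAAAAAAAAAAAAAAAAAAAAAAAAAAAAAAAAAAAAAAAAAAAAAAAAAAAAAAAAAAAAAAAAAAAAAAAAAAAAAAAAAAAAAAAAAAAAAAAAAAAAAAAAAAAAAAAAAAAAAAAAAAAAAAAAAAAAAAAAAAAAAAAAAAAAAAAAAAAAAAAAAAAAAAAAAAAAAAAAAAAAAAAAAAAAAAAAAAAAAAAAAAAAAAAAAAAAAAAAAAAAAAAAAAAAAAAAAAAAAAAAAAAAAAAAAAAAAAAAAAAAAAAAAAAAAAAAAAAAAAAAAAAAAAAAAAAAAAAAAA="/>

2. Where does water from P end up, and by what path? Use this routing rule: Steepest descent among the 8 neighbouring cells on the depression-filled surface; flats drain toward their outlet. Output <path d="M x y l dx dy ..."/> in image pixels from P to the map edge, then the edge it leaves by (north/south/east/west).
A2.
<path d="M95 246l-1-1-27 0-24 25-5 3-4 4-7 0-2 1-8 8"/>
exit: west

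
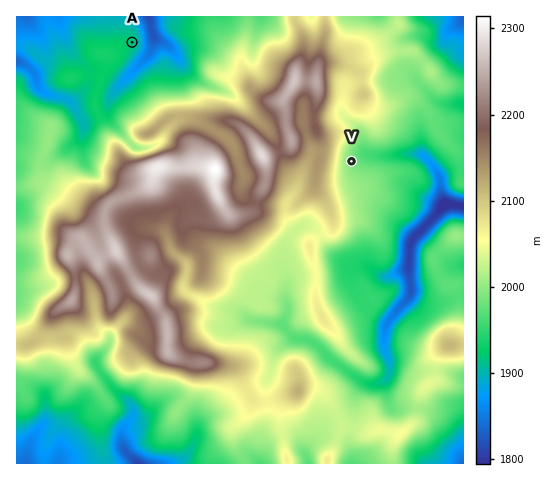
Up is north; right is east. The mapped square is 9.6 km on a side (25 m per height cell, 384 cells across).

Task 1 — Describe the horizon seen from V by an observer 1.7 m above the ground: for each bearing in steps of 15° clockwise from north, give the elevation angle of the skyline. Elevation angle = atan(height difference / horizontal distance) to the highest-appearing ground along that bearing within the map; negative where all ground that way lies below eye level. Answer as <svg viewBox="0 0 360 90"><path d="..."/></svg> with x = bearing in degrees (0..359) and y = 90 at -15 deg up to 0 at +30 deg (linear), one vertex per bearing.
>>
<svg viewBox="0 0 360 90"><path d="M0 52l15 0 15 2 15 3 15 4 15 0 15 1 15 0 15-1 15-2 15-2 15 0 15-1 15-5 15-4 15-4 15-4 15-4 15-3 15 0 15 1 15 4 15 5 15 5"/></svg>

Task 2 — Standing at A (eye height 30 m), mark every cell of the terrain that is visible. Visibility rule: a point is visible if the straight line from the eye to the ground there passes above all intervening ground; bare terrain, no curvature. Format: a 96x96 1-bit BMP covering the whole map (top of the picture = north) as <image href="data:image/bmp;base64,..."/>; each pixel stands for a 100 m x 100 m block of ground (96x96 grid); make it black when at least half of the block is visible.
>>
<image width="96" height="96" href="data:image/bmp;base64,Qk2+BAAAAAAAAD4AAAAoAAAAYAAAAGAAAAABAAEAAAAAAIAEAAATCwAAEwsAAAIAAAAAAAAA////AAAAAAAAAAAAAAAAAAAAAAAAAAAAAAAAAAAAAAAAAAAAAAAAAAAAAAAAAAAAAAAAAAAAAAAAAAAAAAAAAAAAAAAAAAAAAAAAAAAAAAAAAAAAAAAAAAAAAAAAAAAAAAAAAAAAAAAAAAAAAAAAAAAAAAAAAAAAAAAAAAAAAAAAAAAAAAAAAAAAAAAAAAAAAAAAAAAAAAAAAAAAAAAAAAAAAAAAAAAAAAAAAAAAAAAAAAAAAAAAAAAAAAAAAAAAAAAAAAAAAAAAAAAAAAAAAAAAAAAAAAAAAAAAAAAAAAAAAAAAAAAAAAAAAAAAAAAAAAAAAAAAAAAAAAAAAAAAAAAAAAAAAAAAAAAAAAAAAAAAAAAAAAAAAAAAAAAAAAAAAAAAAAAAAAAAAAAAAAAAAAAAAAAAAAAAAAAAAAAAAAAAAAAAAAAAAAAAAAAAAAAAAAAAAAAAAAAAAAAAAAAAAAAAAAAAAAAAAAAAAAAAAAAAAAAAAAAAAAAAAAAAAAAAAAAAAAAAAAAAAAAAAAAAAAAAAAAAAAAAAAAAAAAAAAAAAAAAAAAAAAAAAAAAAAAAAAAAAAAAAAAAAAAAAAAAAAAAAAAAAAAAAAAAAAAAAAAAAAAAAAAAAAAAAAAAAAAAAAAAAAAAAAAAAAAAAAAAAAAAAAAAAAAAAAAAAAAAAAAAAAAAAAAAAAAAAAAAAAAAAAAAAAAAAAAAAAAAAAAAAAAAAAAAAAAAAAAAAAAAAAAAAAAAAAAAAAAAAAAAAAAAAAAAAAAAAAAAAAAAAAAAAAAAAAAAHwAAAAAAAAAAAAAAPwAAAAAAAAAAAAAA/gAAAAAAAAAAAAAA/AAAAAAAAAAAAAAB8AAAAAAAAAAAAAAB8AAAAAAAAAAAAAAA8+AAAAAAAAAAAAAAB/gAAAAAAAAAAAAAB/wAAAAAAAAAAAAAD/gAAAAAAAAAAAAAH8AAAAAAAAAAAAAAP4AAAAAAAAAAAAAGfwAAAAAAAAAAAAAH/gMAAAAAAAAAAAAH/gPwAAAAAAAAAAAD/gP/8GAAAAAAAAAD/gP//GAAAAAAAAAB/weB/mAAAAAAAAAB/wcAPOAQAAAAAAAB/48AMeAAIAAAAAABmZ4AP8AAYAAAAAAA+PwAH4AA4AAAAAAA+Hx4DgABwAAAAAAA+Hj8AAABwAAAAAAD8Dv+AA8DwAAAAAAH8D//gf/9wAAAAAAf4H/////8AAAAAAA/4H/////8AAAAAAB4AP//////AAAAAADgAP//////gAAAAADAAP//////wAAAAADAAH/////D4AAAAADADn////PD4AAAAACAH3///+PD8AAAAAAAH////+fD8AAAAAAAHD7///+H8AAAAAAAAA9///8H8AAAAAAAAB+///8H8AAAAAAAAD/f//8H+AAAAAAAAP////8H+AAAAAAAAP////8HeAAAAAAAAf/n//+CfAAAAAAAAf/n//+AeAAAAAAAA//n/+eAeAAAAAAAA//H/8OAeAAAAAAAA//H/8HAcAAAAAAAB//H/8HA8AAAAAA="/>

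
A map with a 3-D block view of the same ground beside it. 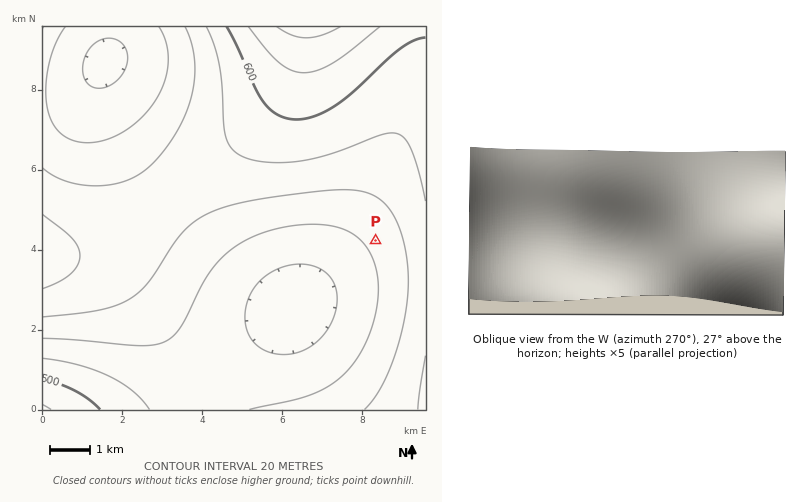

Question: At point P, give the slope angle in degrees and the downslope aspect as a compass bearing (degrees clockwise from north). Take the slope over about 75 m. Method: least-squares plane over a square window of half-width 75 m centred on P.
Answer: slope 1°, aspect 238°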